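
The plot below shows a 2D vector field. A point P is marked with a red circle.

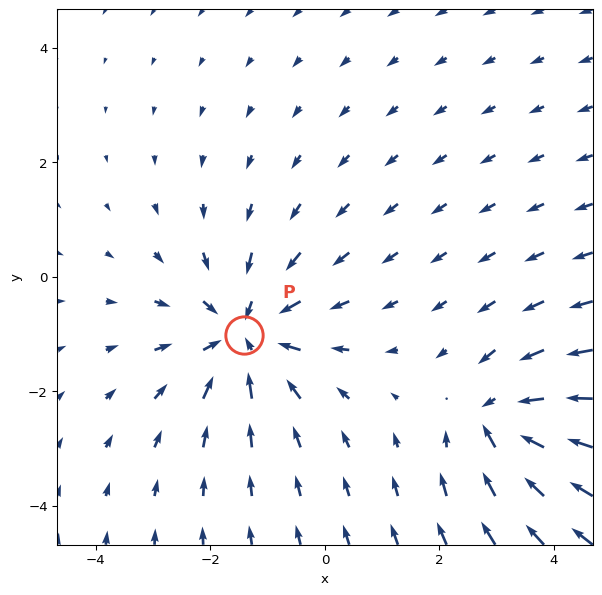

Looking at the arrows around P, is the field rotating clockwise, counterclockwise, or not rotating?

not rotating

Near P at (-1.4, -1.0) the arrows show no circulation. The curl there is ≈0.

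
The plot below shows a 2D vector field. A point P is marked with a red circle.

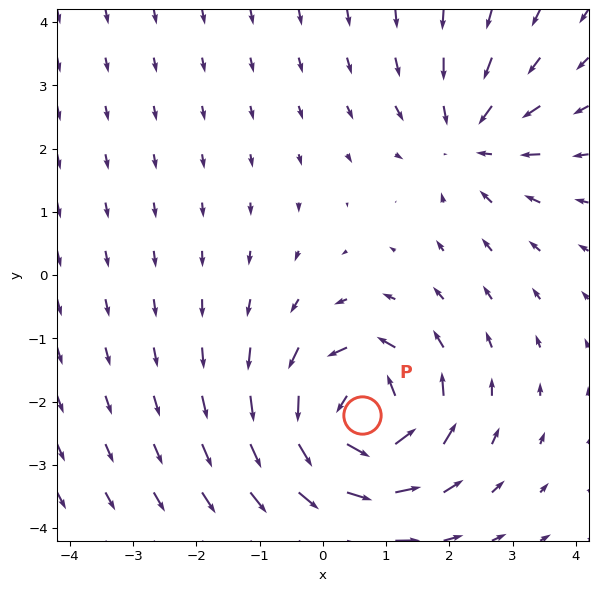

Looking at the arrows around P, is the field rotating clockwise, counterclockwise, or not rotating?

counterclockwise

Near P at (0.6, -2.2) the arrows circulate counterclockwise. The curl (z-component) there is about +6; positive curl means counterclockwise rotation.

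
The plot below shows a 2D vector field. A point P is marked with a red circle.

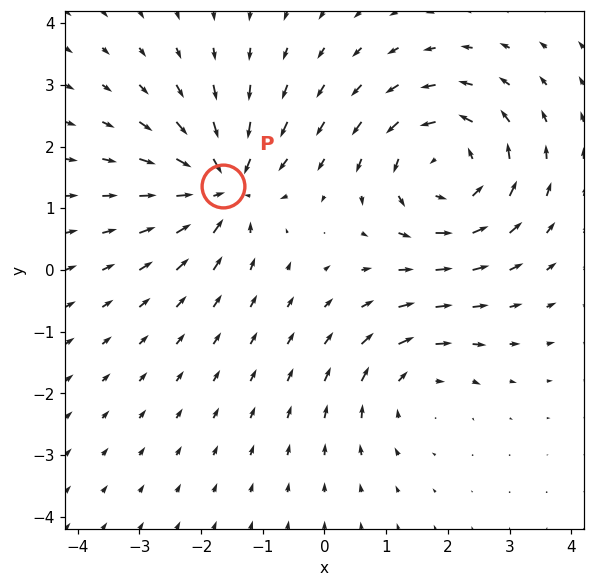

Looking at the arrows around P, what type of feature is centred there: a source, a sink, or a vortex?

sink

At P (-1.6, 1.4) the arrows converge inward. Divergence about -5, curl ≈0 — negative divergence with near-zero curl is a sink.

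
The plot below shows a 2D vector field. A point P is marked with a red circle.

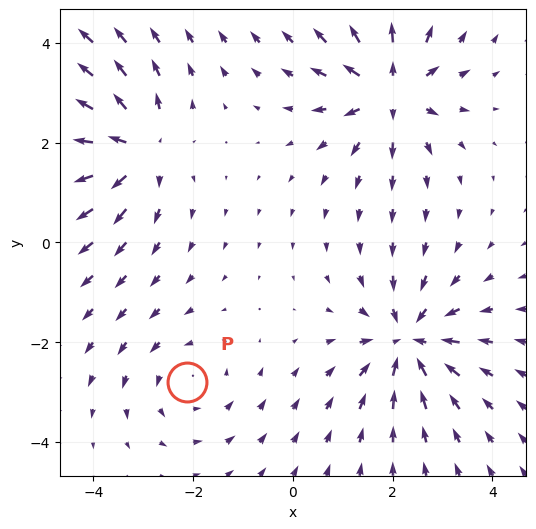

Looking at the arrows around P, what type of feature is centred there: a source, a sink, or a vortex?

At P (-2.1, -2.8) the arrows circulate counterclockwise. Divergence ≈0, curl about +3 — near-zero divergence with nonzero curl is a vortex.

vortex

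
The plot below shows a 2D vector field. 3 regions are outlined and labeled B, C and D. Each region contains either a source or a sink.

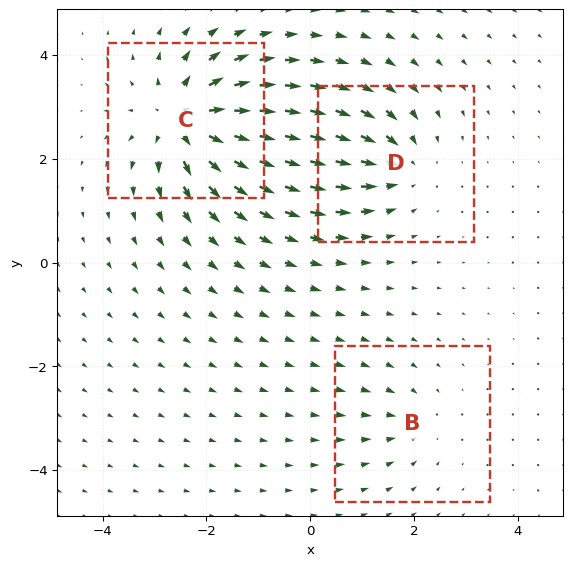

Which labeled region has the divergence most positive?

C

Divergence at each region's feature centre — B: about -2, C: about +6, D: about -4. Region C is most positive.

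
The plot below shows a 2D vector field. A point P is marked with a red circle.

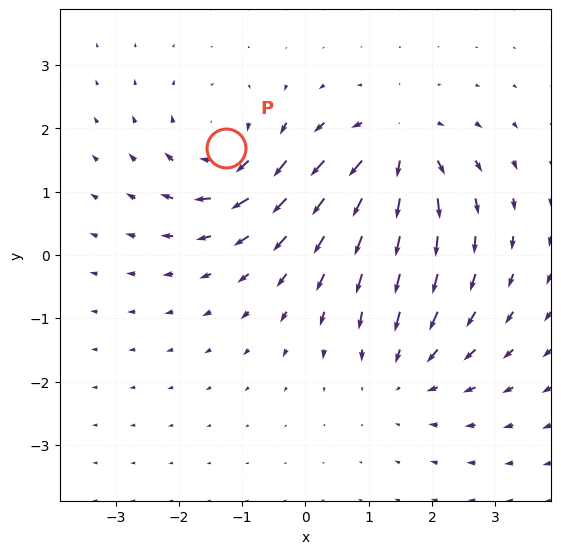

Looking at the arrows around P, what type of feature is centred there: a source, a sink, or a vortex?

At P (-1.3, 1.7) the arrows circulate clockwise. Divergence ≈0, curl about -6 — near-zero divergence with nonzero curl is a vortex.

vortex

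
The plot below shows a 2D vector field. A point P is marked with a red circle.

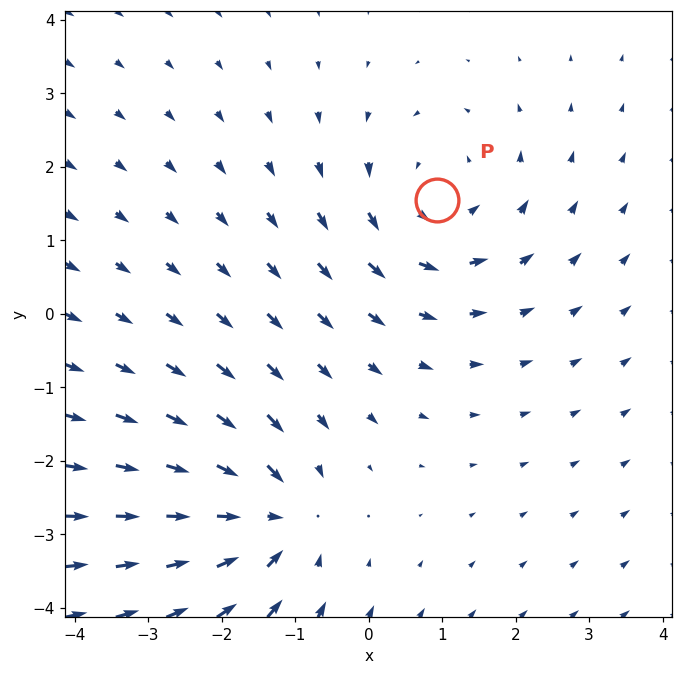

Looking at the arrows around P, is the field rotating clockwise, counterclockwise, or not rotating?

counterclockwise

Near P at (0.9, 1.5) the arrows circulate counterclockwise. The curl (z-component) there is about +3; positive curl means counterclockwise rotation.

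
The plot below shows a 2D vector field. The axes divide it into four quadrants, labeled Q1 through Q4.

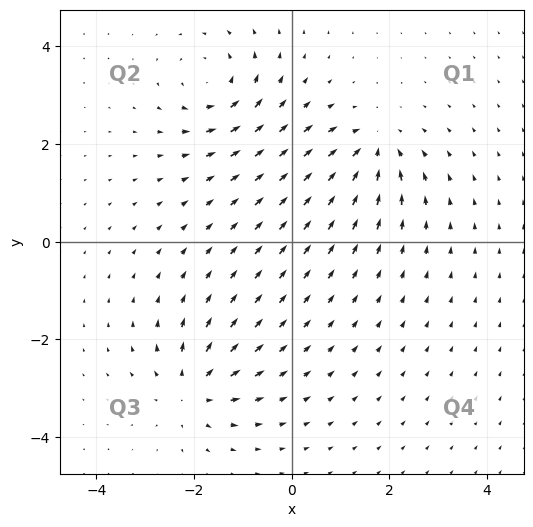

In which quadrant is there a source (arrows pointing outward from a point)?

The source sits at approximately (-2.0, -3.0), which lies in quadrant Q3. The divergence there is about +5, positive as expected for a source.

Q3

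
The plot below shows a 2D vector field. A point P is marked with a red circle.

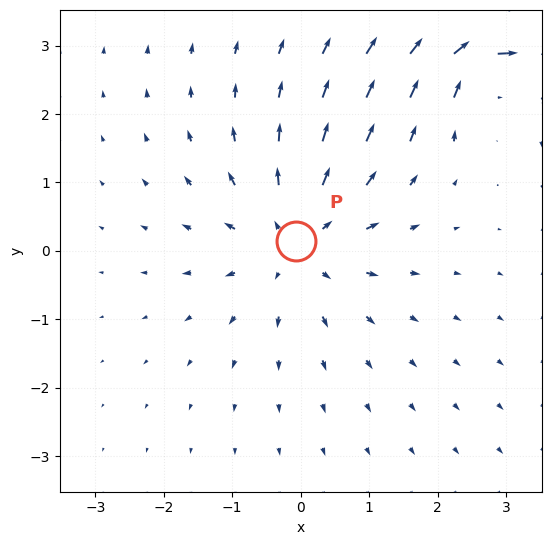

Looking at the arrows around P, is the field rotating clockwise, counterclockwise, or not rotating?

not rotating

Near P at (-0.1, 0.1) the arrows show no circulation. The curl there is ≈0.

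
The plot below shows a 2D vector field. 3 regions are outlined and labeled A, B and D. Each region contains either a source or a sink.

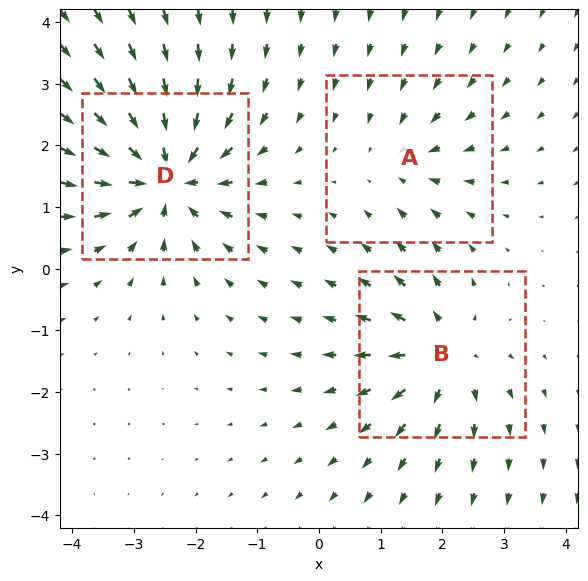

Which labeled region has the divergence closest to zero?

A

Divergence at each region's feature centre — A: about -2, B: about +4, D: about -6. Region A is closest to zero.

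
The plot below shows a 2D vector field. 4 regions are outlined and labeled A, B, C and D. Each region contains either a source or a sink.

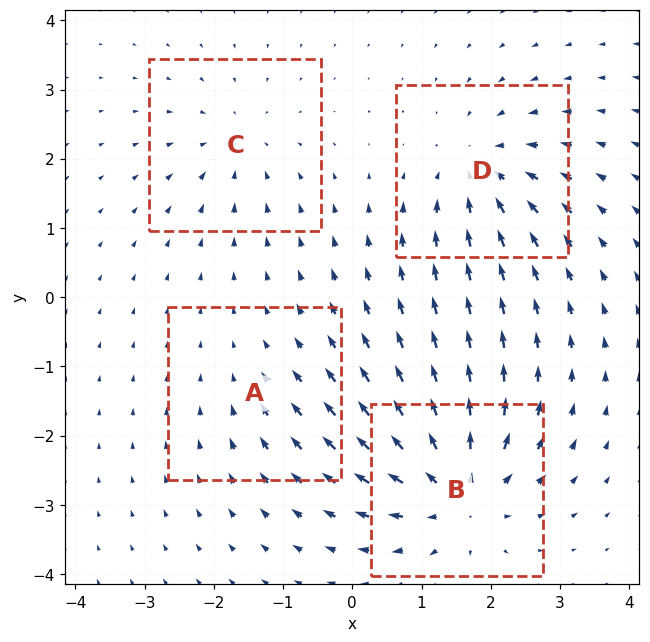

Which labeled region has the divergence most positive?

Divergence at each region's feature centre — A: about -2, B: about +7, C: about -4, D: about -5. Region B is most positive.

B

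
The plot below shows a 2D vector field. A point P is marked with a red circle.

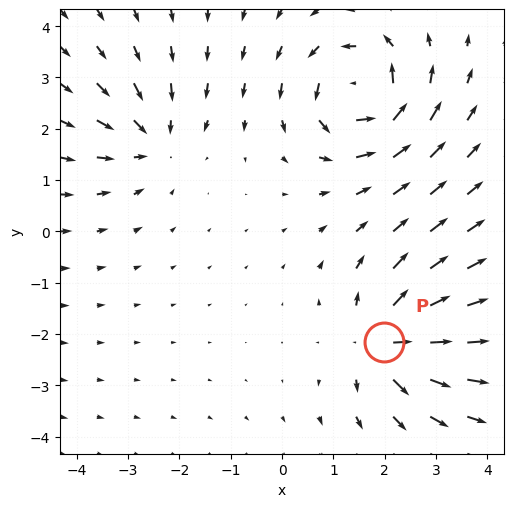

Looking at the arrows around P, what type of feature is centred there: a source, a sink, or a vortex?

At P (2.0, -2.2) the arrows spread outward. Divergence about +6, curl ≈0 — positive divergence with near-zero curl is a source.

source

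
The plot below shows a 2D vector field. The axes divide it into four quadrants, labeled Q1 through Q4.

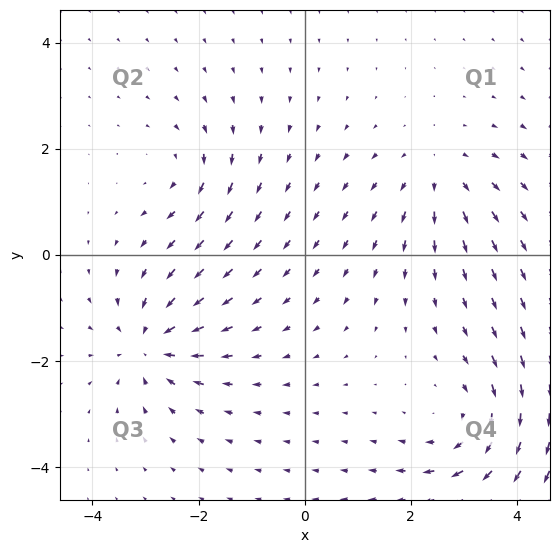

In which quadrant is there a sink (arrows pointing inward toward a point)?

Q3

The sink sits at approximately (-2.9, -1.7), which lies in quadrant Q3. The divergence there is about -5, negative as expected for a sink.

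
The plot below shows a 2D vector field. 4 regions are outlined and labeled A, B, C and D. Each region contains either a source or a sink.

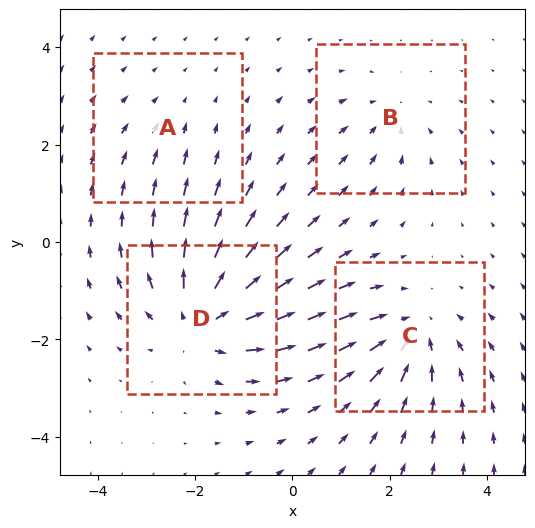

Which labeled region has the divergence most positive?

Divergence at each region's feature centre — A: about -2, B: about -3, C: about -5, D: about +6. Region D is most positive.

D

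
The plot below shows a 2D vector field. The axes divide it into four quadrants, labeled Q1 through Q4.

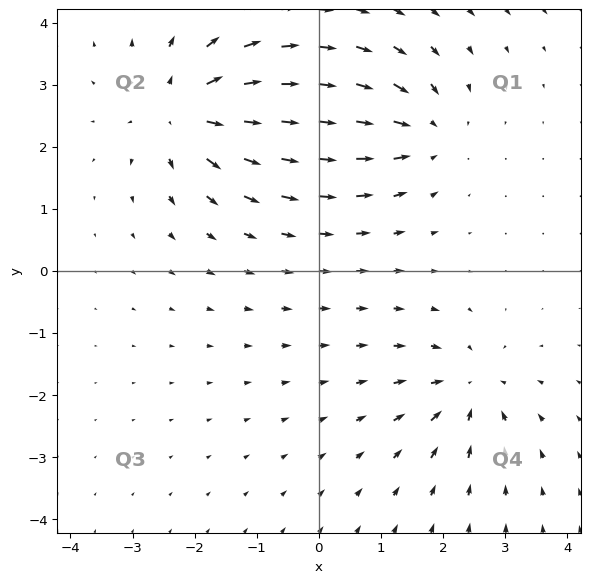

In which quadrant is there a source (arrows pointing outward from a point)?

The source sits at approximately (-2.2, 2.6), which lies in quadrant Q2. The divergence there is about +5, positive as expected for a source.

Q2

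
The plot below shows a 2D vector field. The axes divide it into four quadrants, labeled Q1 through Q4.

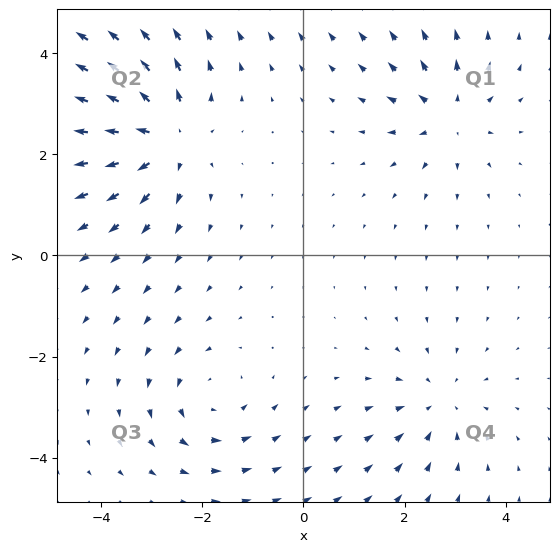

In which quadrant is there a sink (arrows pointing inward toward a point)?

Q4

The sink sits at approximately (2.7, -2.9), which lies in quadrant Q4. The divergence there is about -3, negative as expected for a sink.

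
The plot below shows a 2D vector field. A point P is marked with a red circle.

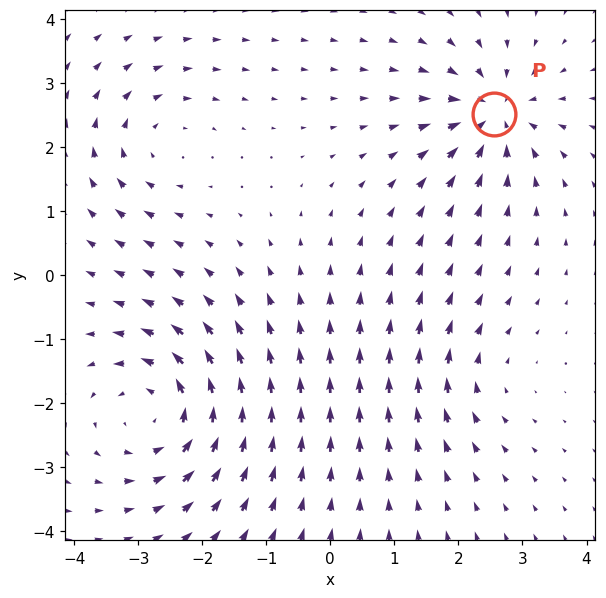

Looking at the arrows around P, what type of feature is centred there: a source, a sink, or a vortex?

sink

At P (2.6, 2.5) the arrows converge inward. Divergence about -5, curl ≈0 — negative divergence with near-zero curl is a sink.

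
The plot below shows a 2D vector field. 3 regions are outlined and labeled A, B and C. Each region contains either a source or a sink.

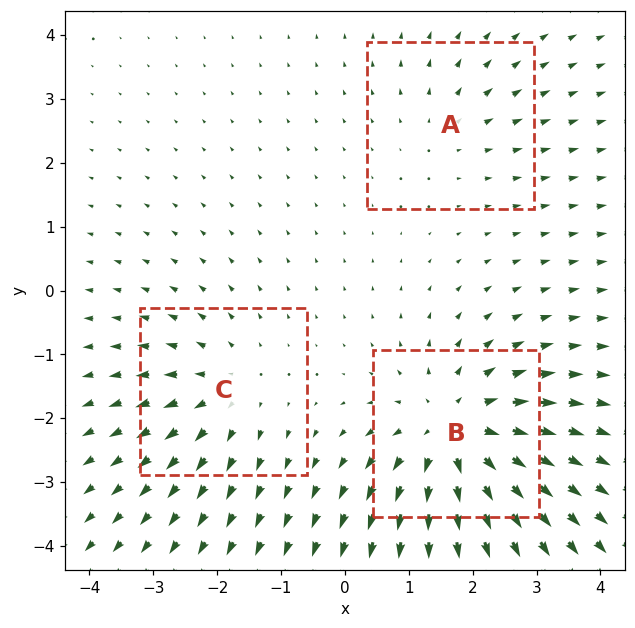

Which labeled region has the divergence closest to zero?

A

Divergence at each region's feature centre — A: about +2, B: about +5, C: about +3. Region A is closest to zero.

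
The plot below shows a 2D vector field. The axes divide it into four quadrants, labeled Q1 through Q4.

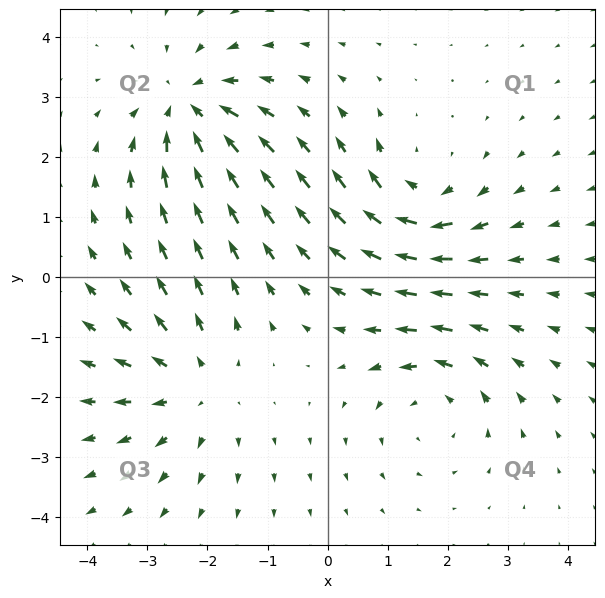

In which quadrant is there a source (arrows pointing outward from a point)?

The source sits at approximately (-2.2, -1.8), which lies in quadrant Q3. The divergence there is about +4, positive as expected for a source.

Q3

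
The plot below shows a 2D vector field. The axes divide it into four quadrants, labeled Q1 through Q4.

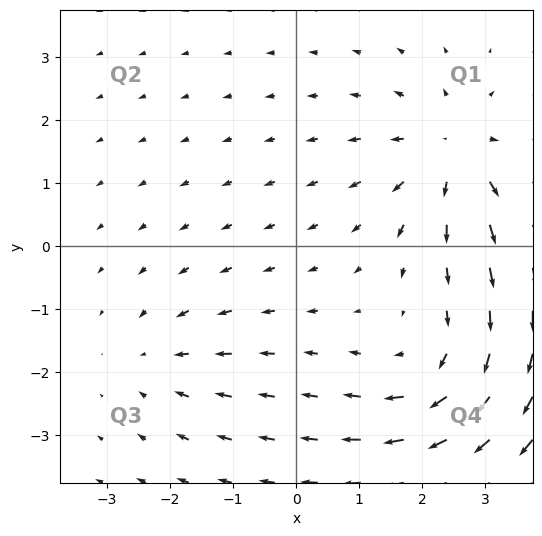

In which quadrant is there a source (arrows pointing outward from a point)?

The source sits at approximately (2.5, 1.5), which lies in quadrant Q1. The divergence there is about +5, positive as expected for a source.

Q1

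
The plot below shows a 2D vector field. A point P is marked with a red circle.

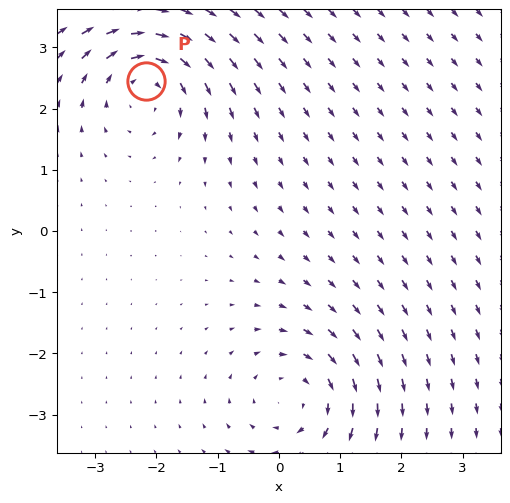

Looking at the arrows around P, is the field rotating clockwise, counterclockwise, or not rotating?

clockwise

Near P at (-2.2, 2.5) the arrows circulate clockwise. The curl (z-component) there is about -5; negative curl means clockwise rotation.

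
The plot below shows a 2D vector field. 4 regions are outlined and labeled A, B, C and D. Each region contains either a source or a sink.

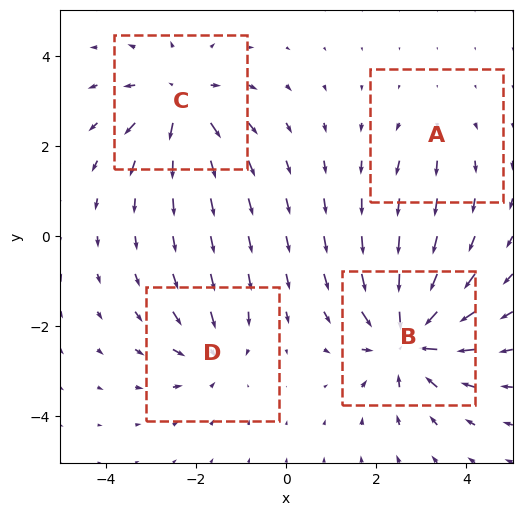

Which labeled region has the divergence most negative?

Divergence at each region's feature centre — A: about +2, B: about -7, C: about +5, D: about -4. Region B is most negative.

B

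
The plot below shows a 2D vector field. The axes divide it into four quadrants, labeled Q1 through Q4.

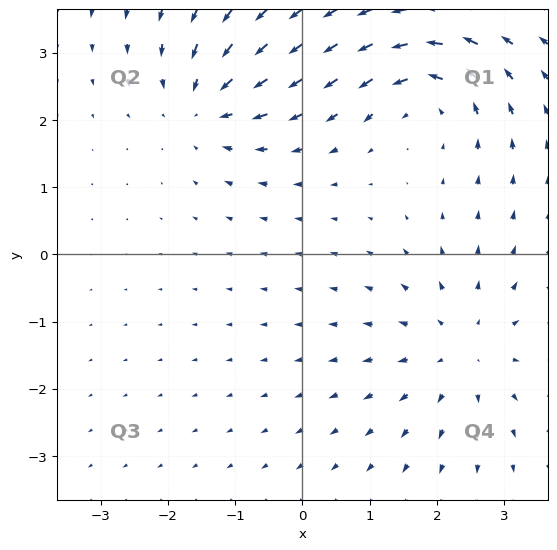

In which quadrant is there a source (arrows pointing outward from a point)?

Q4

The source sits at approximately (2.4, -1.4), which lies in quadrant Q4. The divergence there is about +3, positive as expected for a source.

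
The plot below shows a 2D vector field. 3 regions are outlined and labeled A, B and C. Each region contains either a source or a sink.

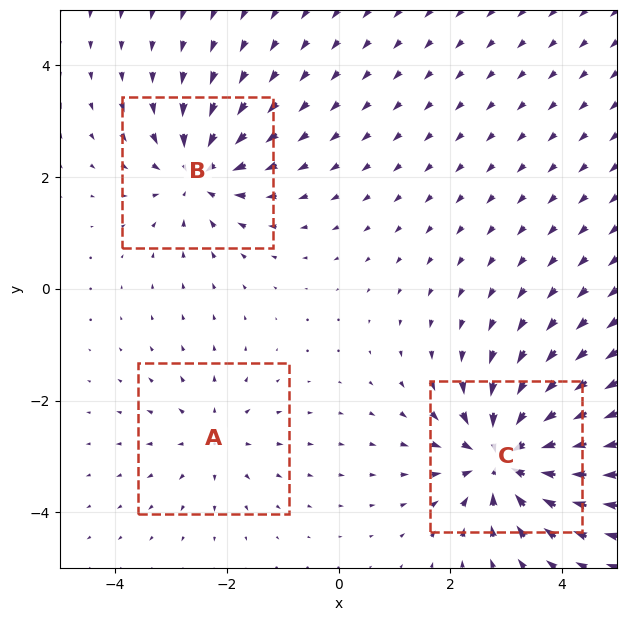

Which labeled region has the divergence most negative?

Divergence at each region's feature centre — A: about +2, B: about -4, C: about -6. Region C is most negative.

C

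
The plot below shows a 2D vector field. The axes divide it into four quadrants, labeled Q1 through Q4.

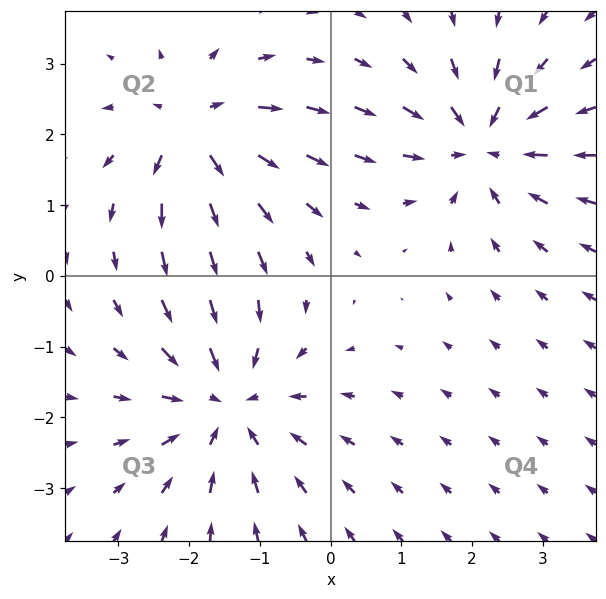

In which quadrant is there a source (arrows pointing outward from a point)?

The source sits at approximately (-1.9, 2.0), which lies in quadrant Q2. The divergence there is about +5, positive as expected for a source.

Q2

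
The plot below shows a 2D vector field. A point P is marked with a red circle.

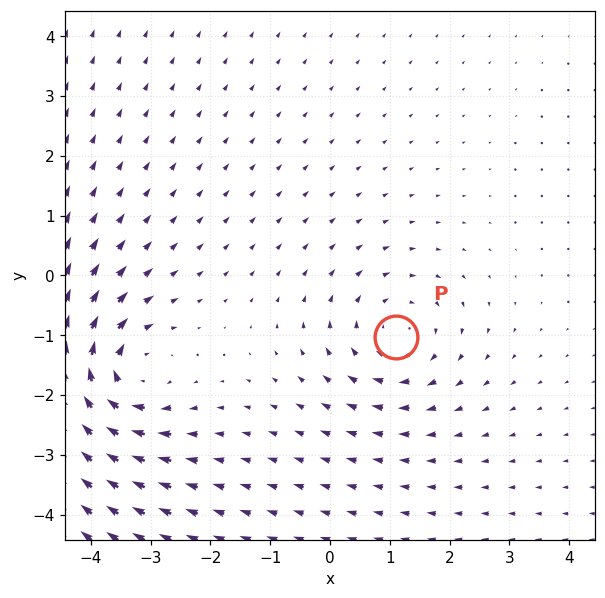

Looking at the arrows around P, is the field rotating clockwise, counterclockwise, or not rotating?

clockwise

Near P at (1.1, -1.0) the arrows circulate clockwise. The curl (z-component) there is about -3; negative curl means clockwise rotation.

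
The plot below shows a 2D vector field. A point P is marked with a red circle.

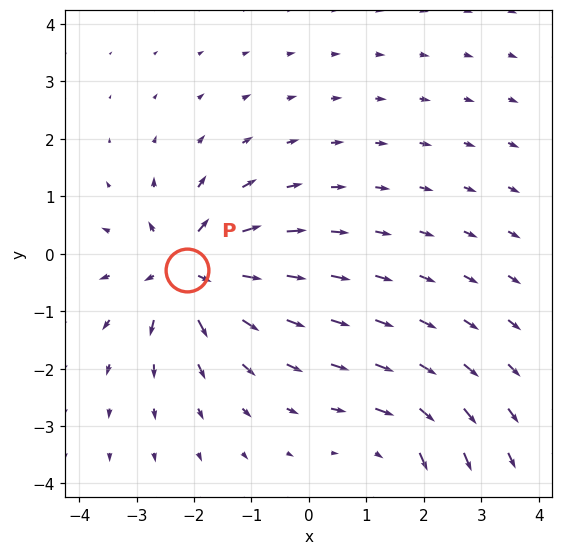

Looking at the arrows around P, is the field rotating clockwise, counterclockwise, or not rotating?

not rotating

Near P at (-2.1, -0.3) the arrows show no circulation. The curl there is ≈0.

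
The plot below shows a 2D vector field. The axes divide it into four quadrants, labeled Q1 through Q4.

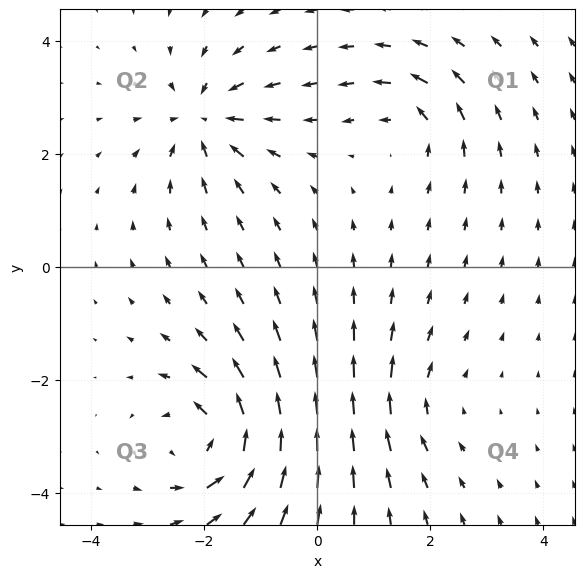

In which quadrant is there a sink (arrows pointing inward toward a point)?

Q2

The sink sits at approximately (-2.0, 2.6), which lies in quadrant Q2. The divergence there is about -5, negative as expected for a sink.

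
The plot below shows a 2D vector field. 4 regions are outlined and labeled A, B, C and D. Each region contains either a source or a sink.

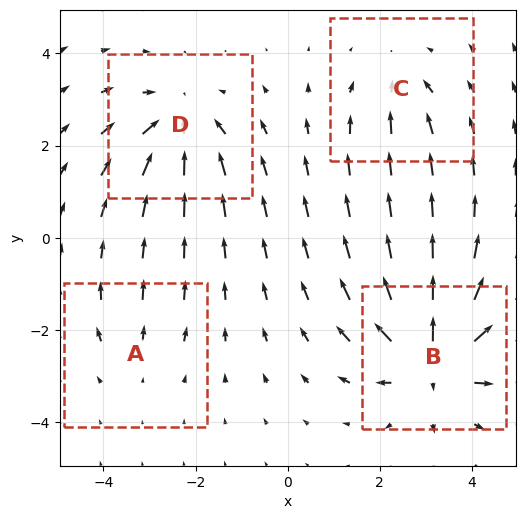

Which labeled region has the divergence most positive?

Divergence at each region's feature centre — A: about +2, B: about +8, C: about -3, D: about -6. Region B is most positive.

B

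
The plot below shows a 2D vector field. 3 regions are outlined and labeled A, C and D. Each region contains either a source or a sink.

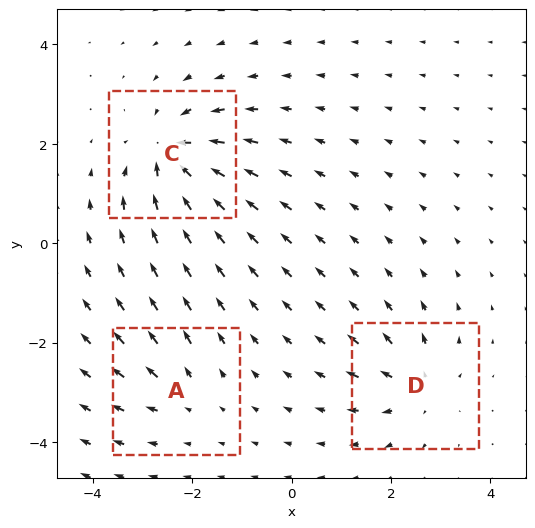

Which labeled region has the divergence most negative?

C

Divergence at each region's feature centre — A: about +3, C: about -6, D: about +4. Region C is most negative.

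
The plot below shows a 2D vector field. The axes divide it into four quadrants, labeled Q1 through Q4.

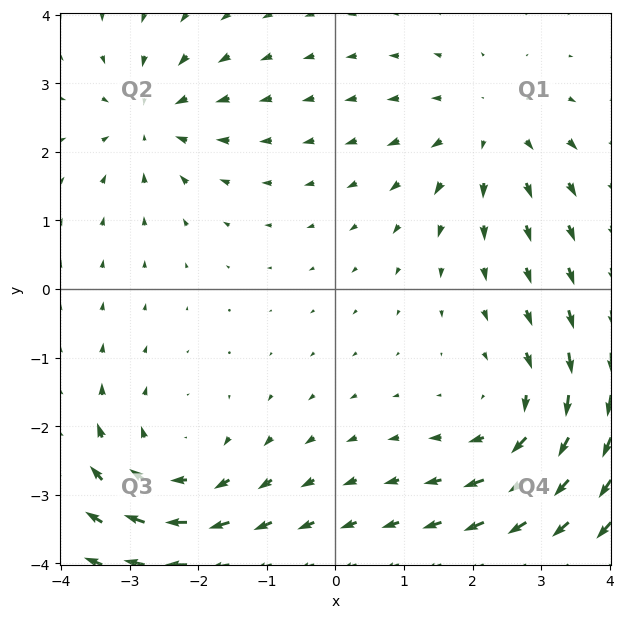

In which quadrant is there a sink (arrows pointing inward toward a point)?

Q2

The sink sits at approximately (-2.7, 2.5), which lies in quadrant Q2. The divergence there is about -4, negative as expected for a sink.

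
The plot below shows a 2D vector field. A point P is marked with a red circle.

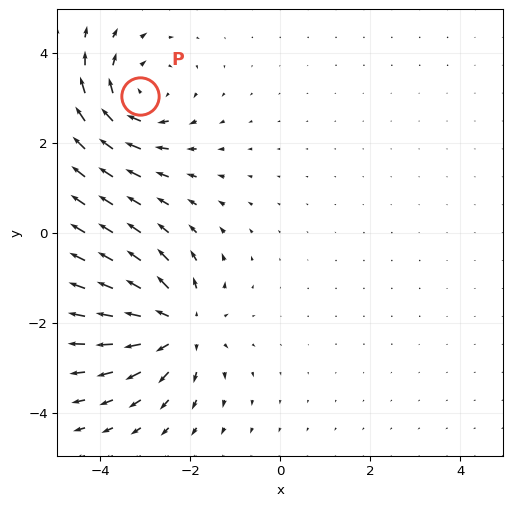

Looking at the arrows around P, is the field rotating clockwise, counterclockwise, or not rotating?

clockwise

Near P at (-3.1, 3.0) the arrows circulate clockwise. The curl (z-component) there is about -4; negative curl means clockwise rotation.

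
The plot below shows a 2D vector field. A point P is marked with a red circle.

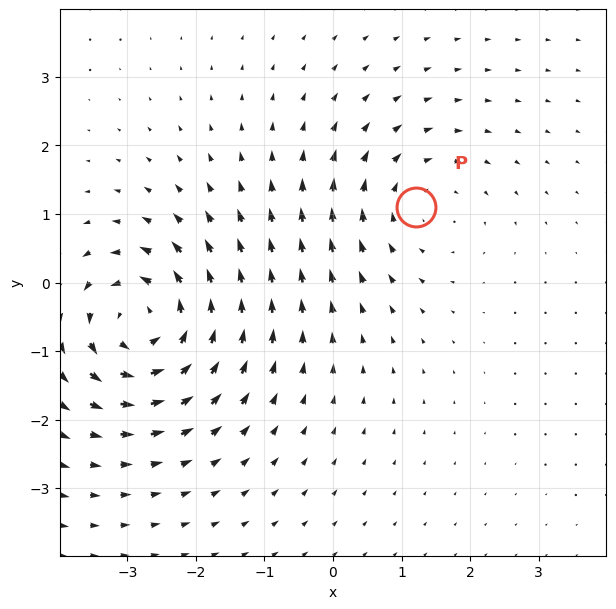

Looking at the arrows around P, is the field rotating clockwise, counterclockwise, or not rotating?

clockwise

Near P at (1.2, 1.1) the arrows circulate clockwise. The curl (z-component) there is about -2; negative curl means clockwise rotation.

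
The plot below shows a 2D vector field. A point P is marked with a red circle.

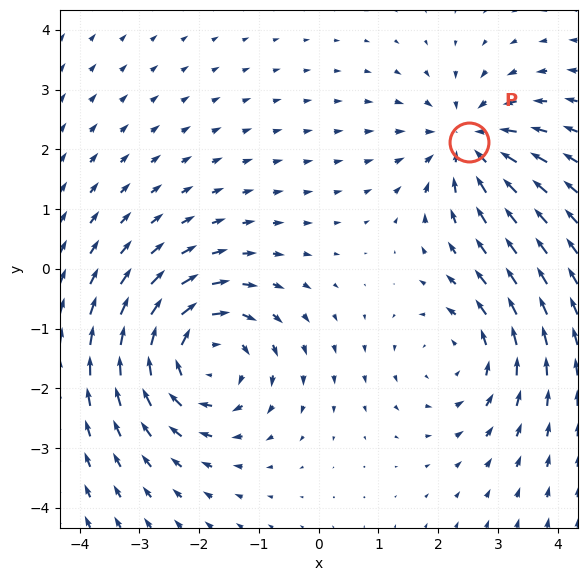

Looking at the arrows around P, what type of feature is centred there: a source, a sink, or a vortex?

At P (2.5, 2.1) the arrows converge inward. Divergence about -3, curl ≈0 — negative divergence with near-zero curl is a sink.

sink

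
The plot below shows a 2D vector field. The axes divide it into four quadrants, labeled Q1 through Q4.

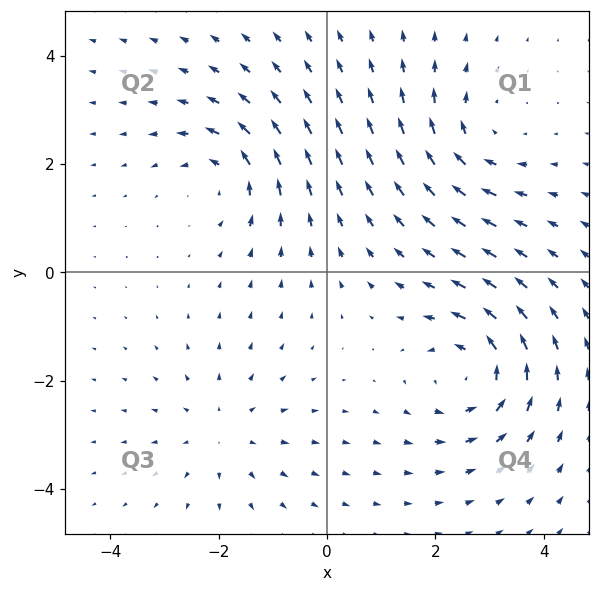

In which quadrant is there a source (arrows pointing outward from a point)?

The source sits at approximately (-1.9, -2.9), which lies in quadrant Q3. The divergence there is about +3, positive as expected for a source.

Q3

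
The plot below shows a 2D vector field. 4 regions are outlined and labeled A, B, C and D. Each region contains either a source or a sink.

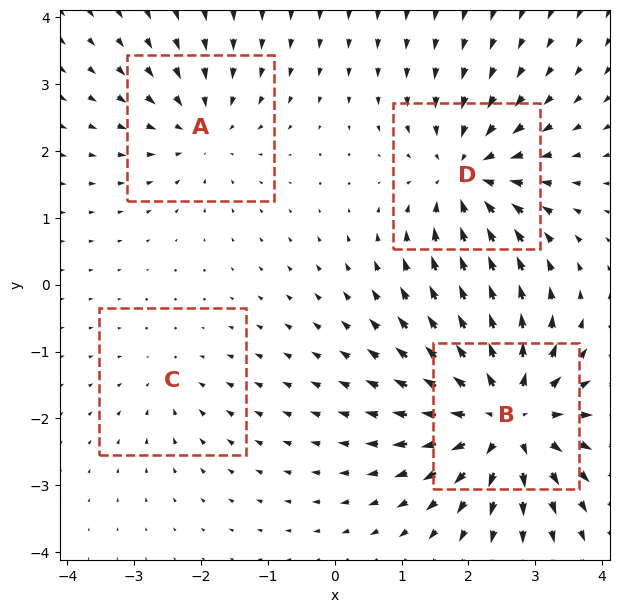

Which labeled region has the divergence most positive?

Divergence at each region's feature centre — A: about -4, B: about +8, C: about -2, D: about -6. Region B is most positive.

B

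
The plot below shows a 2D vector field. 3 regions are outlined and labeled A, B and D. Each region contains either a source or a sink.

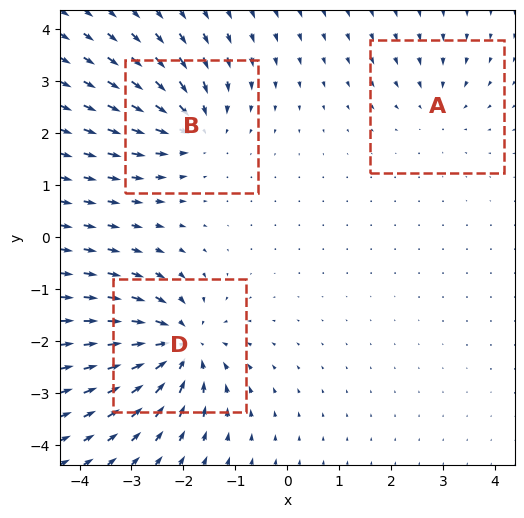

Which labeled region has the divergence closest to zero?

Divergence at each region's feature centre — A: about -2, B: about -4, D: about -5. Region A is closest to zero.

A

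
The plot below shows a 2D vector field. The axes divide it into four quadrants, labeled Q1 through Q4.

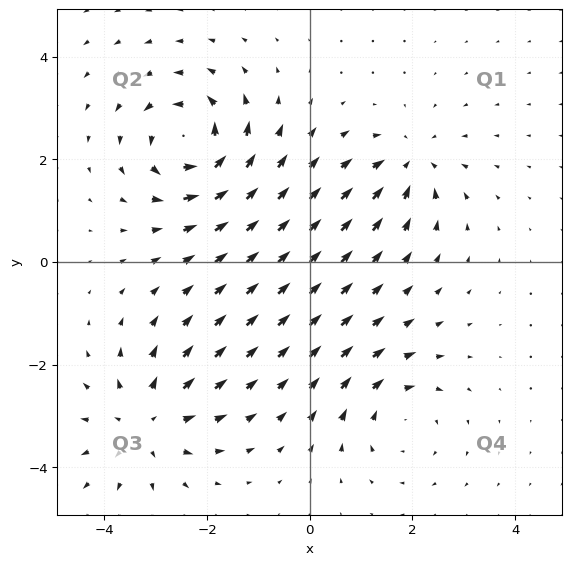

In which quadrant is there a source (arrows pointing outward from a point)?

The source sits at approximately (-3.2, -3.1), which lies in quadrant Q3. The divergence there is about +4, positive as expected for a source.

Q3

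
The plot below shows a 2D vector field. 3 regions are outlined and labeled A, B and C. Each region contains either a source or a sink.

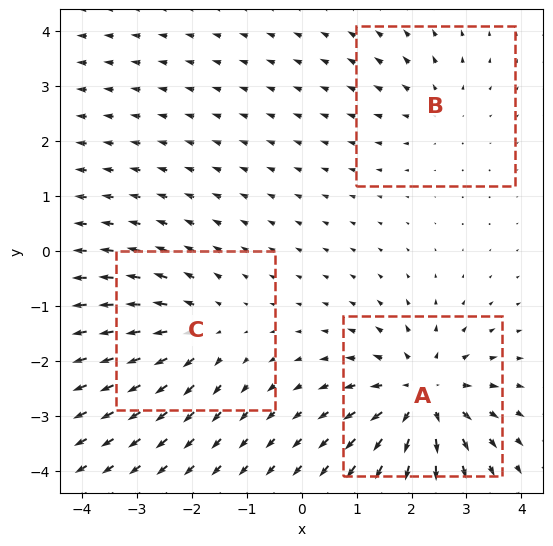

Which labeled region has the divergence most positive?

Divergence at each region's feature centre — A: about +5, B: about +2, C: about +3. Region A is most positive.

A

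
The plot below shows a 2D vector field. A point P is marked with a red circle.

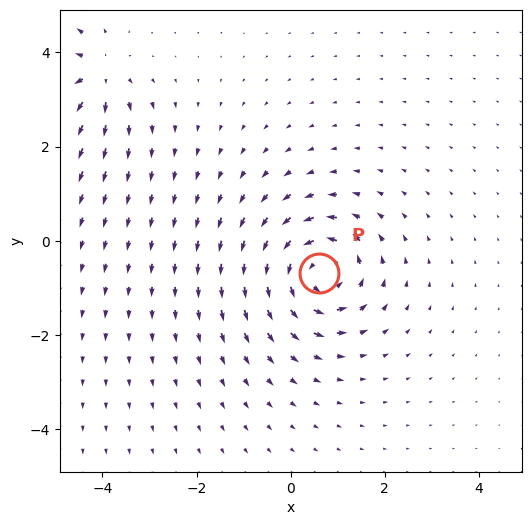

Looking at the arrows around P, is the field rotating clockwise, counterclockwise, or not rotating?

counterclockwise

Near P at (0.6, -0.7) the arrows circulate counterclockwise. The curl (z-component) there is about +5; positive curl means counterclockwise rotation.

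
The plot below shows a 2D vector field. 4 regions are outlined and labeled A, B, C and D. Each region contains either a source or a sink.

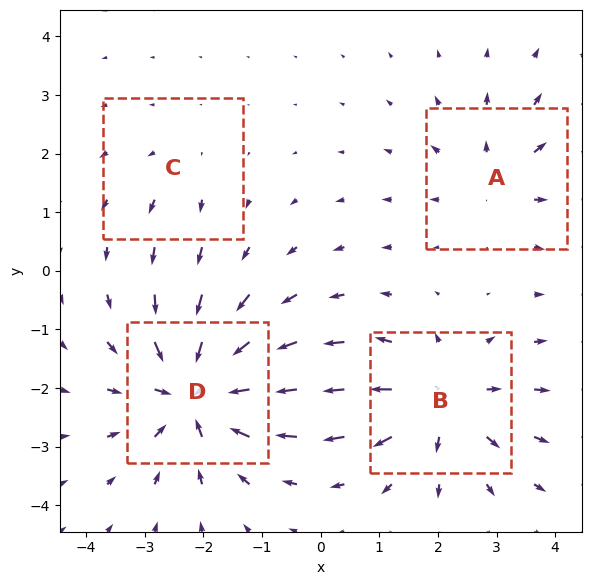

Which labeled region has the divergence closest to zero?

C

Divergence at each region's feature centre — A: about +3, B: about +5, C: about +2, D: about -7. Region C is closest to zero.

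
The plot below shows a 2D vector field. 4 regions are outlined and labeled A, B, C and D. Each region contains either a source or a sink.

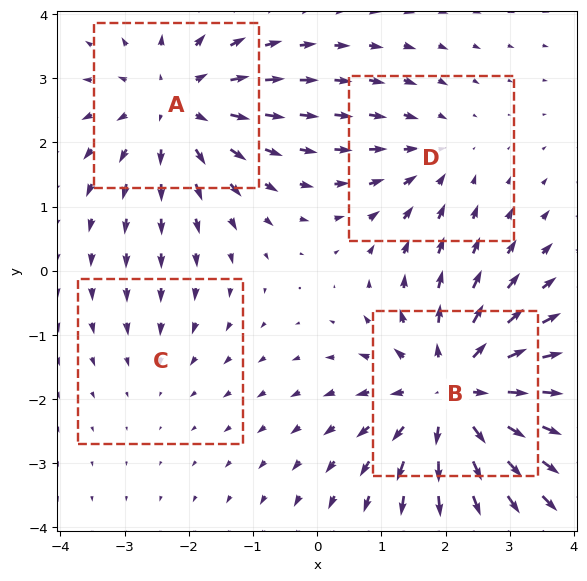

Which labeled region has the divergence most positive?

Divergence at each region's feature centre — A: about +4, B: about +6, C: about -2, D: about -3. Region B is most positive.

B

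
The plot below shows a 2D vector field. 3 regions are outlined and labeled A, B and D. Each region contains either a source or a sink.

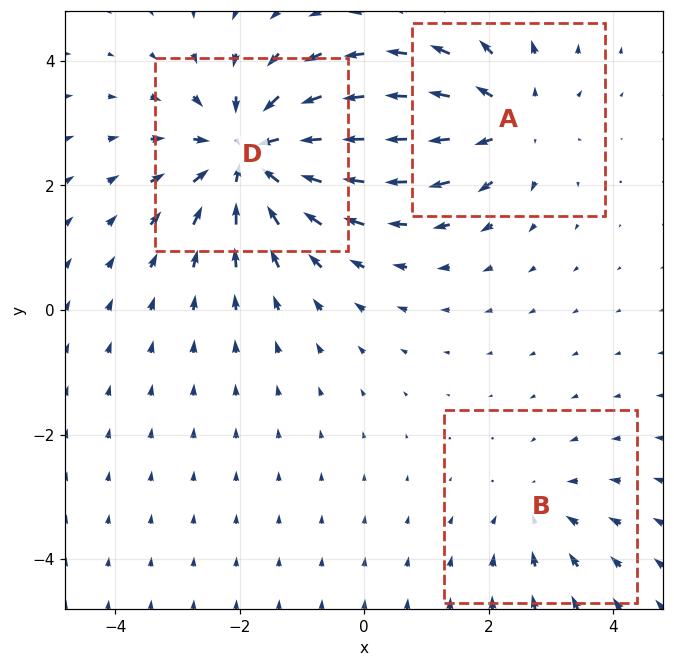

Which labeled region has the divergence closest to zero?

Divergence at each region's feature centre — A: about +3, B: about -2, D: about -5. Region B is closest to zero.

B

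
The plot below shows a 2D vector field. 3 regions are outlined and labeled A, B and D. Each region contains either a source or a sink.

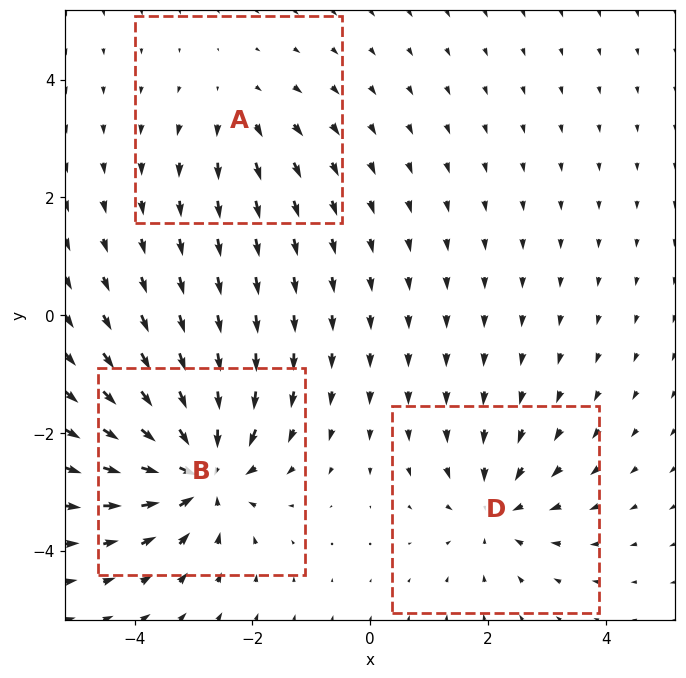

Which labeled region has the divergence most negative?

B

Divergence at each region's feature centre — A: about +2, B: about -6, D: about -3. Region B is most negative.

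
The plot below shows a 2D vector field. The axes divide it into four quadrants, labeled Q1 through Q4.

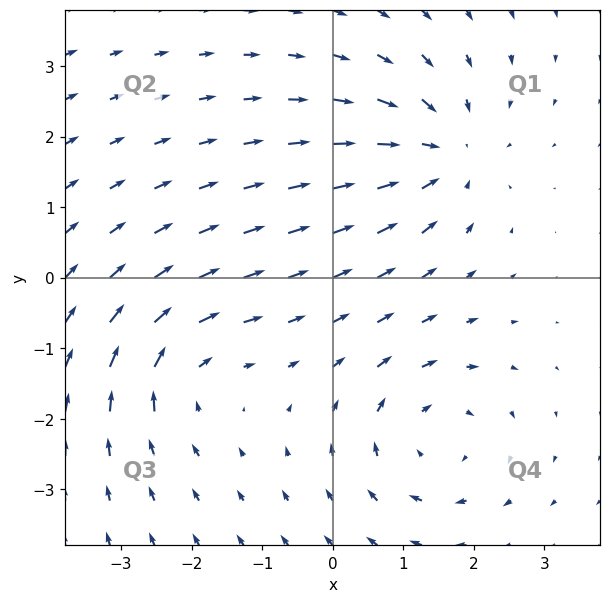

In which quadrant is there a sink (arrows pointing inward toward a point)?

Q1

The sink sits at approximately (1.5, 1.8), which lies in quadrant Q1. The divergence there is about -4, negative as expected for a sink.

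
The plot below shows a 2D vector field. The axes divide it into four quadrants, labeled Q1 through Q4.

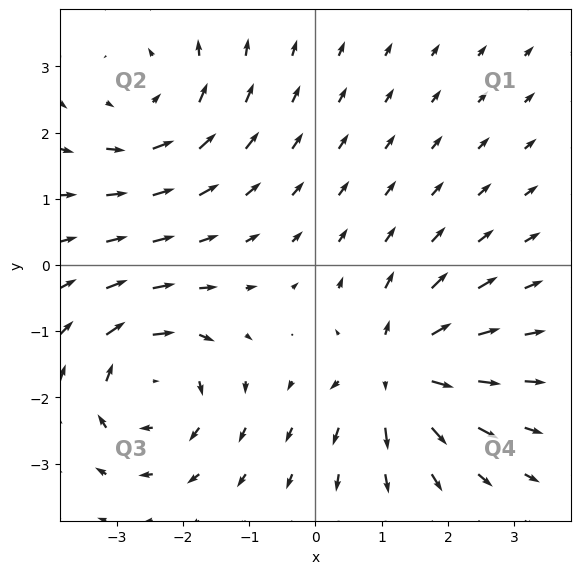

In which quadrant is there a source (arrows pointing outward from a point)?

The source sits at approximately (1.3, -1.6), which lies in quadrant Q4. The divergence there is about +5, positive as expected for a source.

Q4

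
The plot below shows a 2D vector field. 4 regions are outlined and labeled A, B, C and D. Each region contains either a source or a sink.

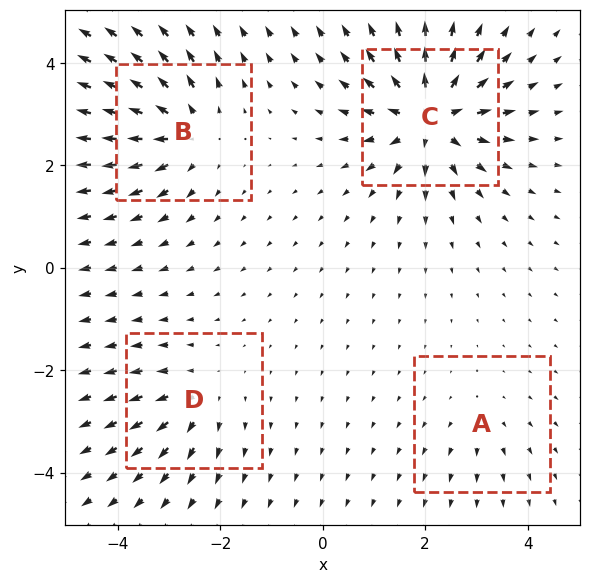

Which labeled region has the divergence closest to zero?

Divergence at each region's feature centre — A: about +2, B: about +6, C: about +9, D: about +4. Region A is closest to zero.

A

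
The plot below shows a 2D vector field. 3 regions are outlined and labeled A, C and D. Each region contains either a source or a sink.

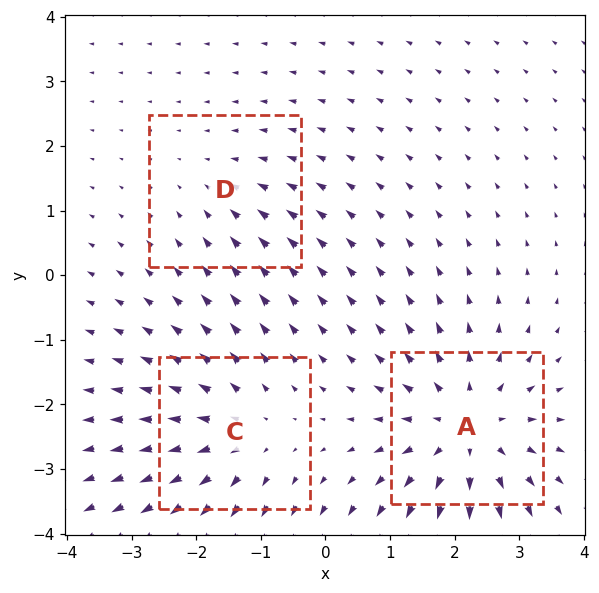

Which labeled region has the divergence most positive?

A

Divergence at each region's feature centre — A: about +4, C: about +3, D: about -2. Region A is most positive.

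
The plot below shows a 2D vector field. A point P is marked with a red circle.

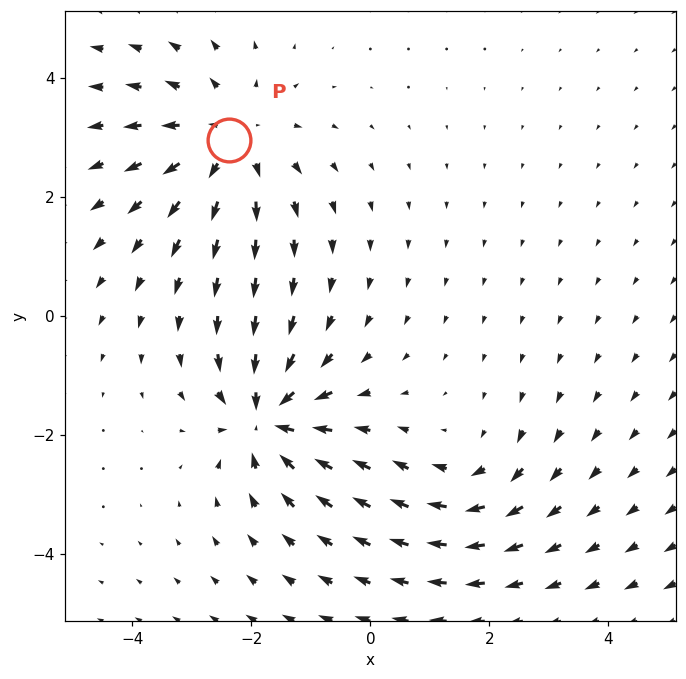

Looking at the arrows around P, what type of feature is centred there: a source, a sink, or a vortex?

At P (-2.4, 3.0) the arrows spread outward. Divergence about +3, curl ≈0 — positive divergence with near-zero curl is a source.

source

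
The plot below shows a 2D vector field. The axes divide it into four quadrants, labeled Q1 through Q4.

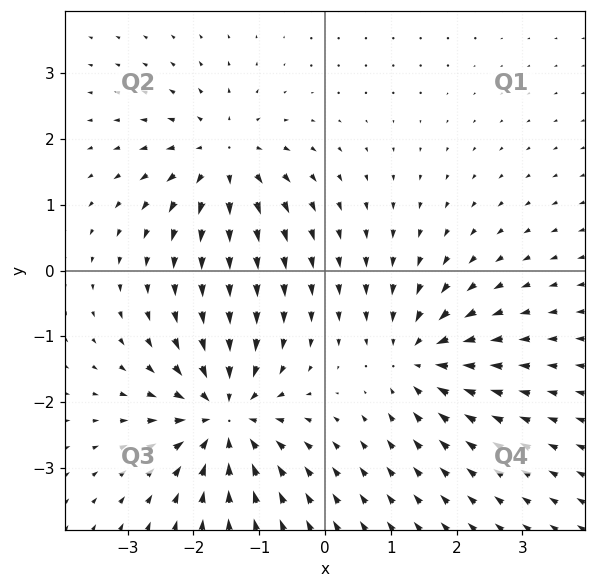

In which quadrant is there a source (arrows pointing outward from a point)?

The source sits at approximately (-1.5, 1.7), which lies in quadrant Q2. The divergence there is about +4, positive as expected for a source.

Q2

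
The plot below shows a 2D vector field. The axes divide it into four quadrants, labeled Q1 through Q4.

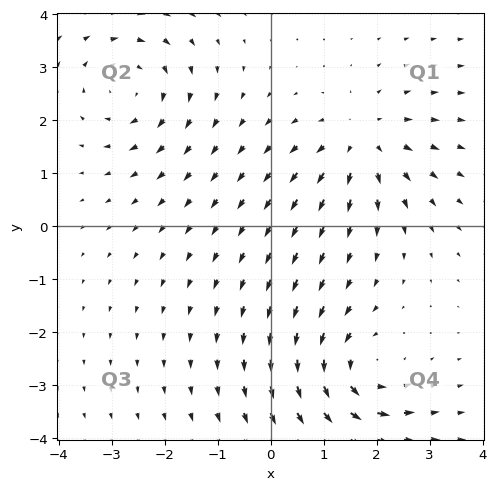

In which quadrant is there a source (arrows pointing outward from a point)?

The source sits at approximately (1.7, 1.6), which lies in quadrant Q1. The divergence there is about +3, positive as expected for a source.

Q1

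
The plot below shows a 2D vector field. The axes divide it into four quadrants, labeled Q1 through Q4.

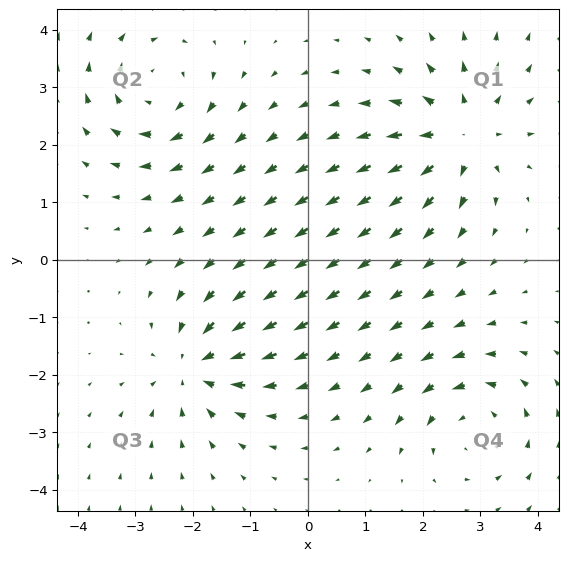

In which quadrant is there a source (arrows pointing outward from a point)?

Q1

The source sits at approximately (2.7, 2.2), which lies in quadrant Q1. The divergence there is about +5, positive as expected for a source.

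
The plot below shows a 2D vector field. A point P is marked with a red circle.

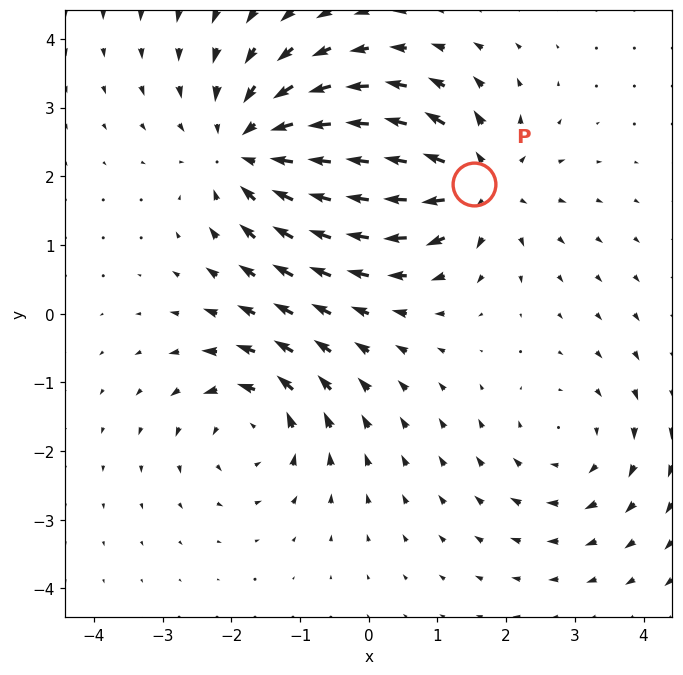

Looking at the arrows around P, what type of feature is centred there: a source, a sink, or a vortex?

source

At P (1.5, 1.9) the arrows spread outward. Divergence about +4, curl ≈0 — positive divergence with near-zero curl is a source.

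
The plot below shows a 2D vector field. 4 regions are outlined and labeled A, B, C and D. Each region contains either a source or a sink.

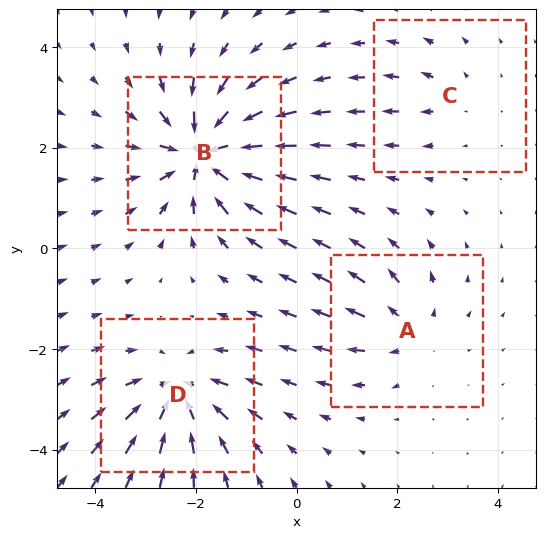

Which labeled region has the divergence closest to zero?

C

Divergence at each region's feature centre — A: about +4, B: about -9, C: about +2, D: about -6. Region C is closest to zero.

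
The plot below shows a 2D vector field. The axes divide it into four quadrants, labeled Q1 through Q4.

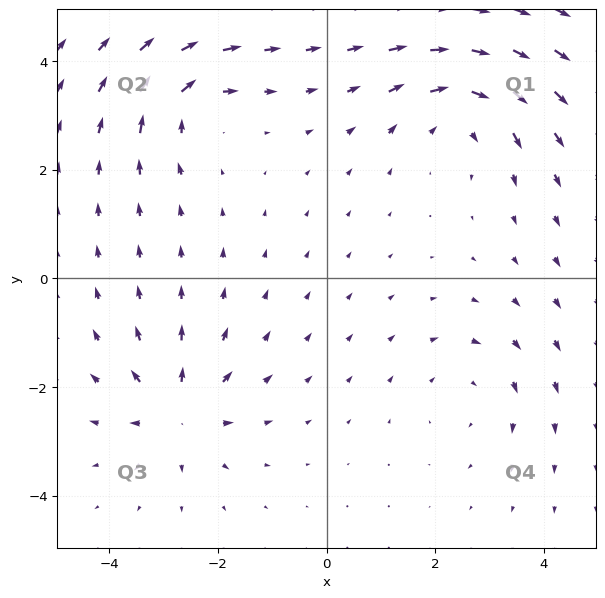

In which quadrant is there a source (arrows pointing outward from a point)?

Q3

The source sits at approximately (-2.8, -2.4), which lies in quadrant Q3. The divergence there is about +5, positive as expected for a source.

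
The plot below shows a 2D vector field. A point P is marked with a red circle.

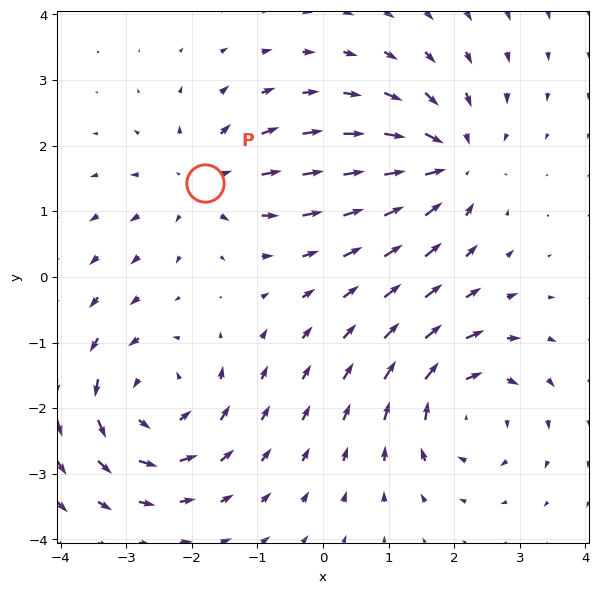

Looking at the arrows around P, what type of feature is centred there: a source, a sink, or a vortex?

source

At P (-1.8, 1.4) the arrows spread outward. Divergence about +4, curl ≈0 — positive divergence with near-zero curl is a source.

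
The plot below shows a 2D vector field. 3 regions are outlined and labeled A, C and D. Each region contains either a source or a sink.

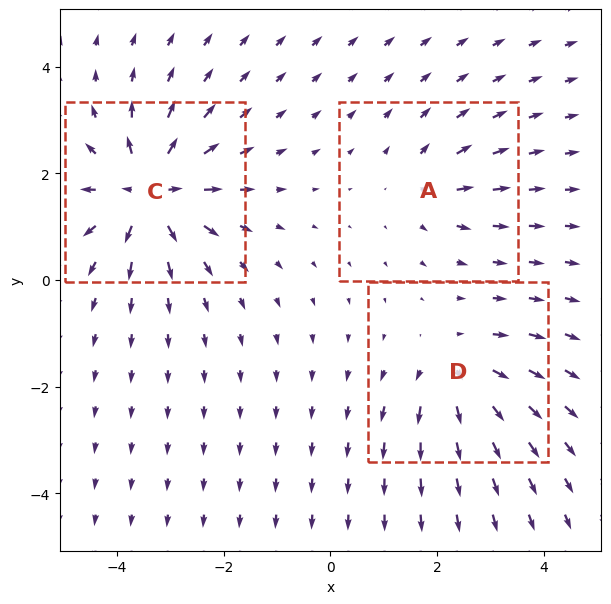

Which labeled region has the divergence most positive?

C

Divergence at each region's feature centre — A: about +3, C: about +6, D: about +4. Region C is most positive.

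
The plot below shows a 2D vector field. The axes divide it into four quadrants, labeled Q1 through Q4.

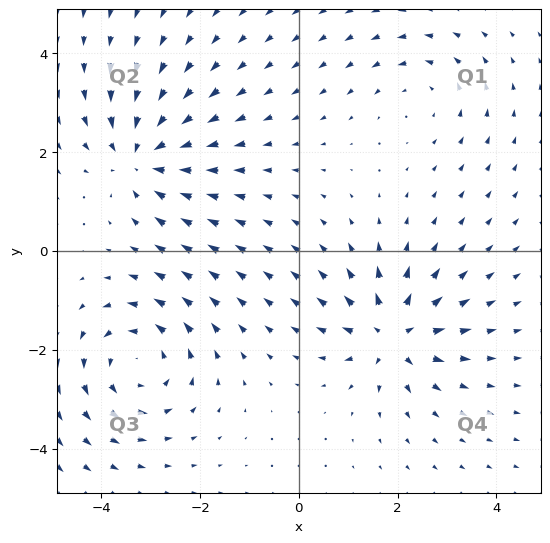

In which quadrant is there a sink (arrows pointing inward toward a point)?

The sink sits at approximately (-3.2, 1.9), which lies in quadrant Q2. The divergence there is about -5, negative as expected for a sink.

Q2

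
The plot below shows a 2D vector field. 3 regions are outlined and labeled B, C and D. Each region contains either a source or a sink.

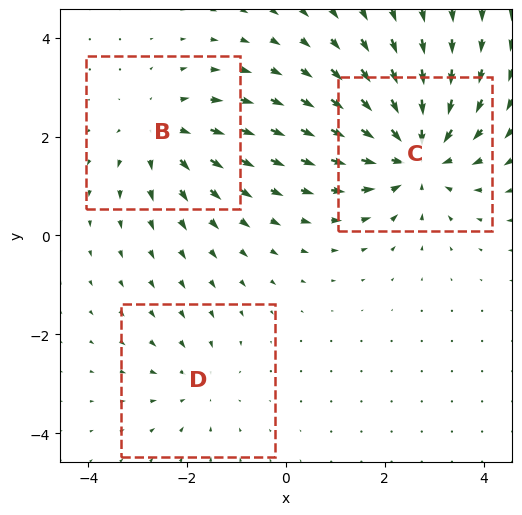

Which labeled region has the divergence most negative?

Divergence at each region's feature centre — B: about +3, C: about -4, D: about -2. Region C is most negative.

C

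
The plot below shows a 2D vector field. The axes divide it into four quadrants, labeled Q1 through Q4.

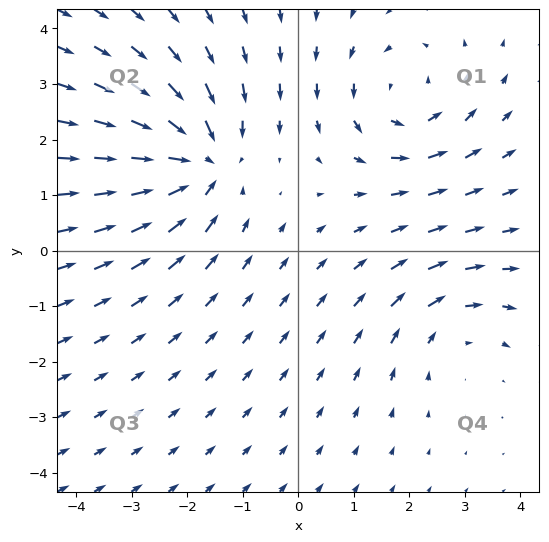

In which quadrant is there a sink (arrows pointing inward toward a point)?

Q2

The sink sits at approximately (-1.8, 1.6), which lies in quadrant Q2. The divergence there is about -5, negative as expected for a sink.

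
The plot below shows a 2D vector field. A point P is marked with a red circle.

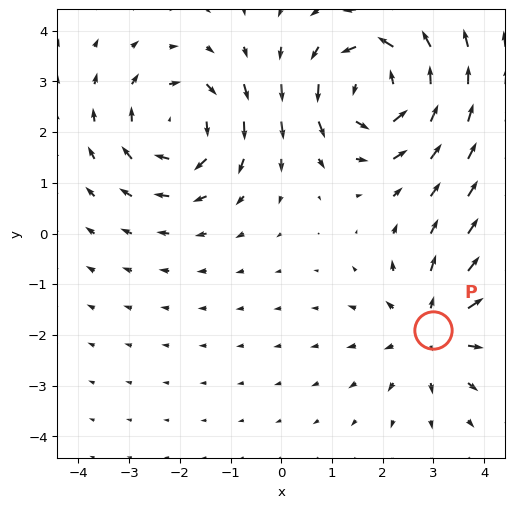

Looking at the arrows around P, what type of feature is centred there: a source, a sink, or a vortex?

source

At P (3.0, -1.9) the arrows spread outward. Divergence about +4, curl ≈0 — positive divergence with near-zero curl is a source.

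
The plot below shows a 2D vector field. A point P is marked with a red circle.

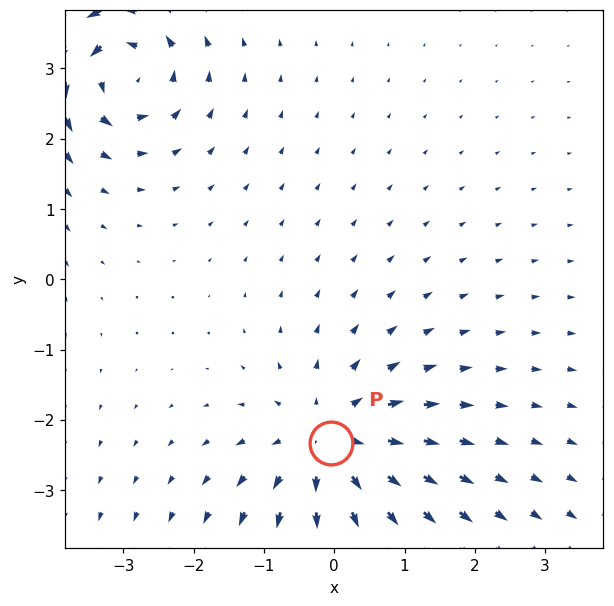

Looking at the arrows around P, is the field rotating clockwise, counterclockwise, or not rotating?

Near P at (-0.1, -2.3) the arrows show no circulation. The curl there is ≈0.

not rotating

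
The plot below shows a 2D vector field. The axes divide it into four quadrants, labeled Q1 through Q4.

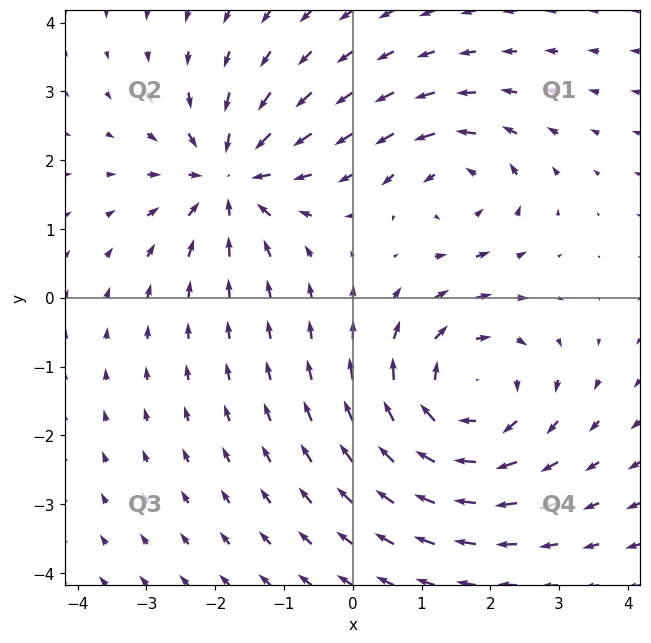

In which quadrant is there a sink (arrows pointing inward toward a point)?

Q2

The sink sits at approximately (-1.8, 1.7), which lies in quadrant Q2. The divergence there is about -4, negative as expected for a sink.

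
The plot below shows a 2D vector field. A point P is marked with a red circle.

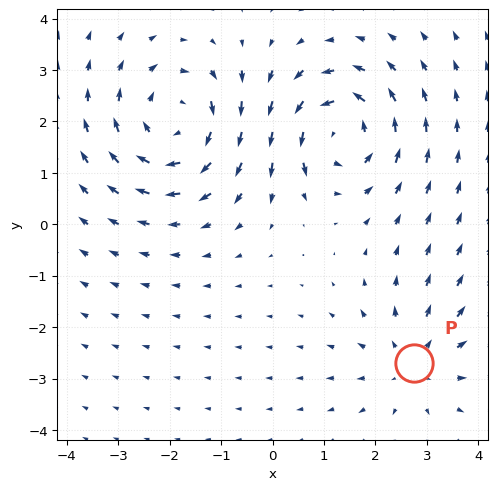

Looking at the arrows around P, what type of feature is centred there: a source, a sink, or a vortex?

source

At P (2.7, -2.7) the arrows spread outward. Divergence about +2, curl ≈0 — positive divergence with near-zero curl is a source.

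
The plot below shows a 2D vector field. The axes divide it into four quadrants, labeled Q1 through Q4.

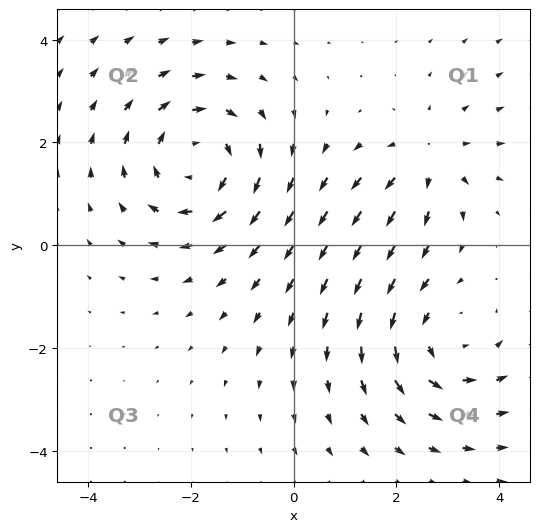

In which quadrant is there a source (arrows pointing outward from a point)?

The source sits at approximately (2.6, 1.7), which lies in quadrant Q1. The divergence there is about +3, positive as expected for a source.

Q1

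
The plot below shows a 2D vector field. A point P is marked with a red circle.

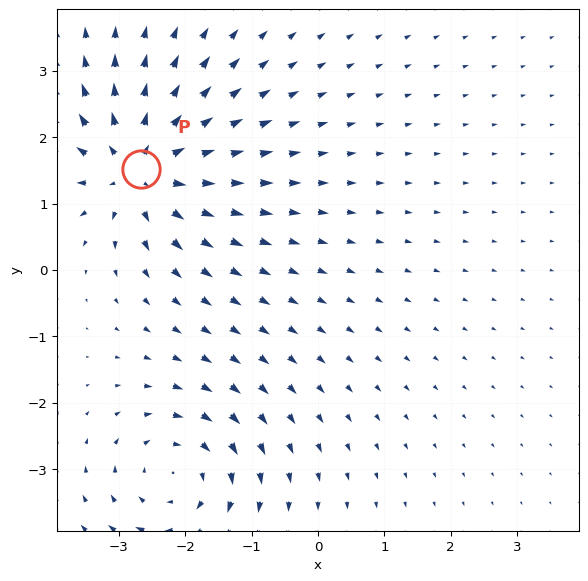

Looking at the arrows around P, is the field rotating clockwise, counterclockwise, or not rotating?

Near P at (-2.7, 1.5) the arrows show no circulation. The curl there is ≈0.

not rotating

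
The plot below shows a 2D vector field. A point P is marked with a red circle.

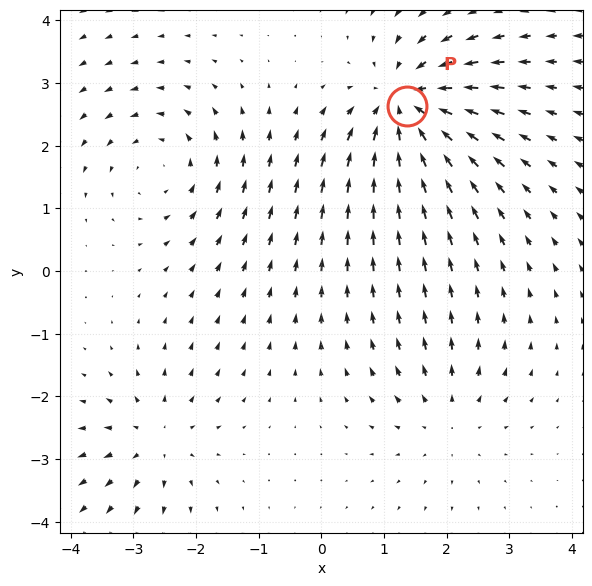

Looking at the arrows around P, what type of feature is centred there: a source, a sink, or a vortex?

sink

At P (1.4, 2.6) the arrows converge inward. Divergence about -6, curl ≈0 — negative divergence with near-zero curl is a sink.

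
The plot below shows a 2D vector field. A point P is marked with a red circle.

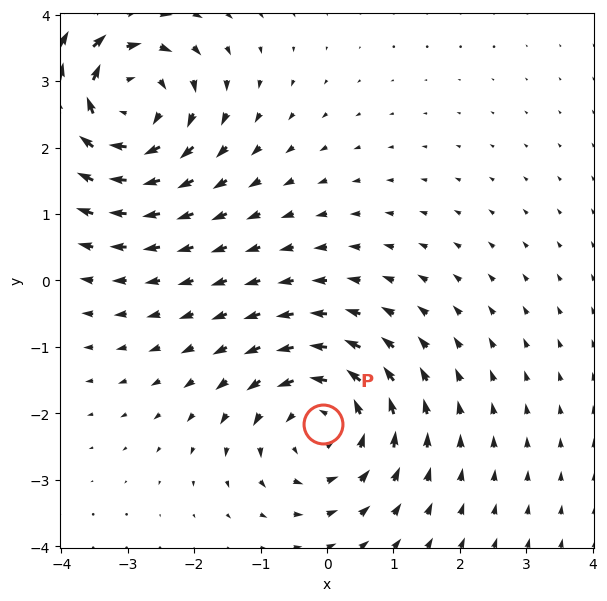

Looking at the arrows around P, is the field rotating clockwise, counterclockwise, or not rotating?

counterclockwise

Near P at (-0.1, -2.2) the arrows circulate counterclockwise. The curl (z-component) there is about +3; positive curl means counterclockwise rotation.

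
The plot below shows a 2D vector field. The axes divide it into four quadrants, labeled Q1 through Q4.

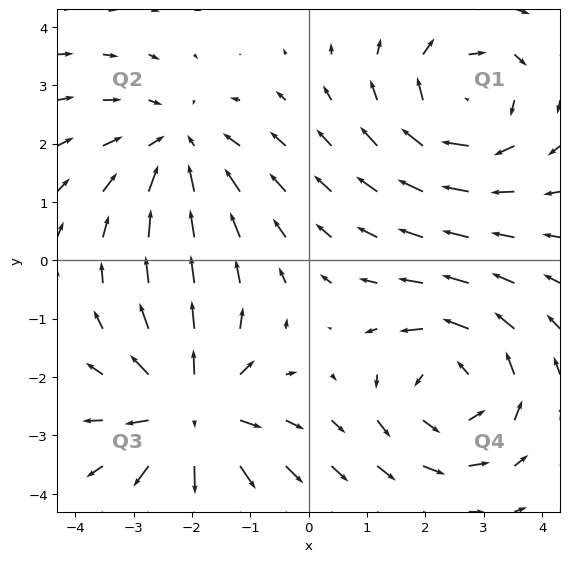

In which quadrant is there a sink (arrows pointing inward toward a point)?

The sink sits at approximately (-2.2, 1.9), which lies in quadrant Q2. The divergence there is about -3, negative as expected for a sink.

Q2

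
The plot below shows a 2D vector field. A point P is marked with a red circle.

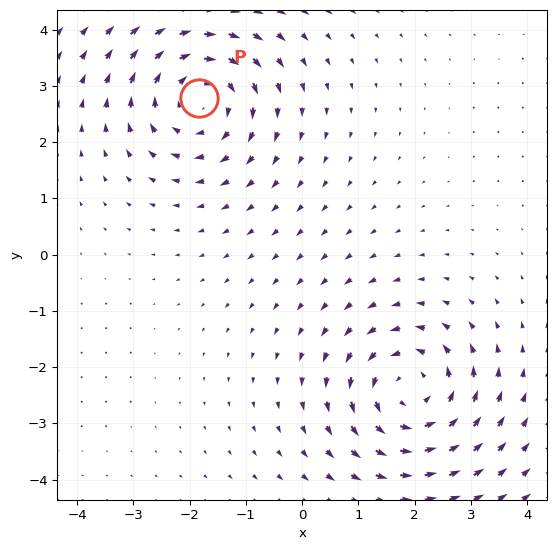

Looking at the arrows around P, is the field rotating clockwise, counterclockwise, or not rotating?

Near P at (-1.8, 2.8) the arrows circulate clockwise. The curl (z-component) there is about -3; negative curl means clockwise rotation.

clockwise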